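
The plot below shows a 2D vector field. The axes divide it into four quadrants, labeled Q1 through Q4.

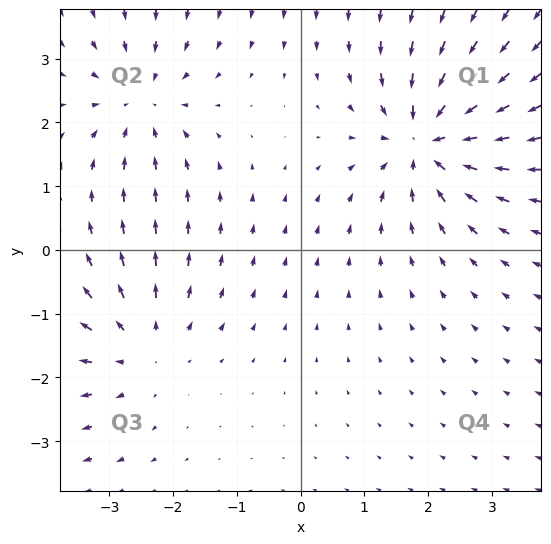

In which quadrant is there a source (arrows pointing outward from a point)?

The source sits at approximately (-2.5, -1.5), which lies in quadrant Q3. The divergence there is about +3, positive as expected for a source.

Q3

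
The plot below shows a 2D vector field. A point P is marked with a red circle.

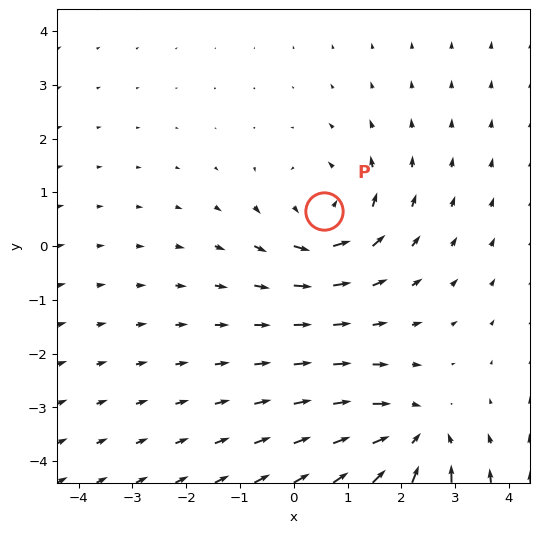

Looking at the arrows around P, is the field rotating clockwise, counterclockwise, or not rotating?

Near P at (0.6, 0.6) the arrows circulate counterclockwise. The curl (z-component) there is about +3; positive curl means counterclockwise rotation.

counterclockwise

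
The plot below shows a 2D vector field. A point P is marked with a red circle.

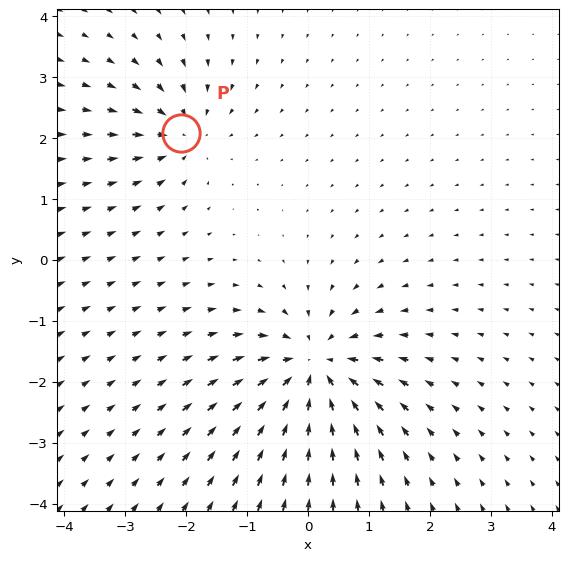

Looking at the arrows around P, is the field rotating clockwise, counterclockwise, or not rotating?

not rotating

Near P at (-2.1, 2.1) the arrows show no circulation. The curl there is ≈0.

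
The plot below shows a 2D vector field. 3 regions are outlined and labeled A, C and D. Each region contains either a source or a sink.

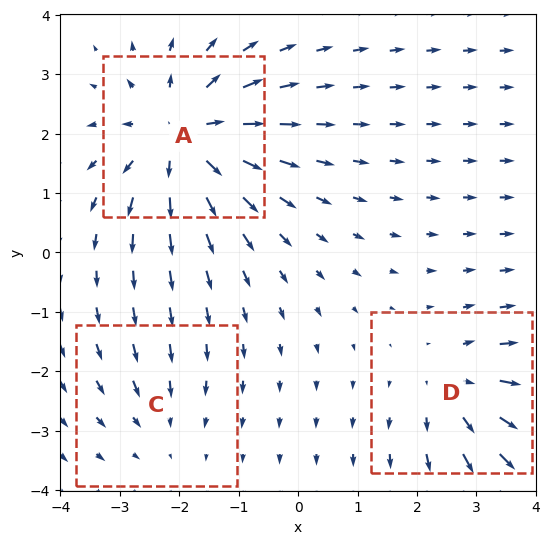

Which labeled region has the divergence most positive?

A

Divergence at each region's feature centre — A: about +5, C: about -2, D: about +3. Region A is most positive.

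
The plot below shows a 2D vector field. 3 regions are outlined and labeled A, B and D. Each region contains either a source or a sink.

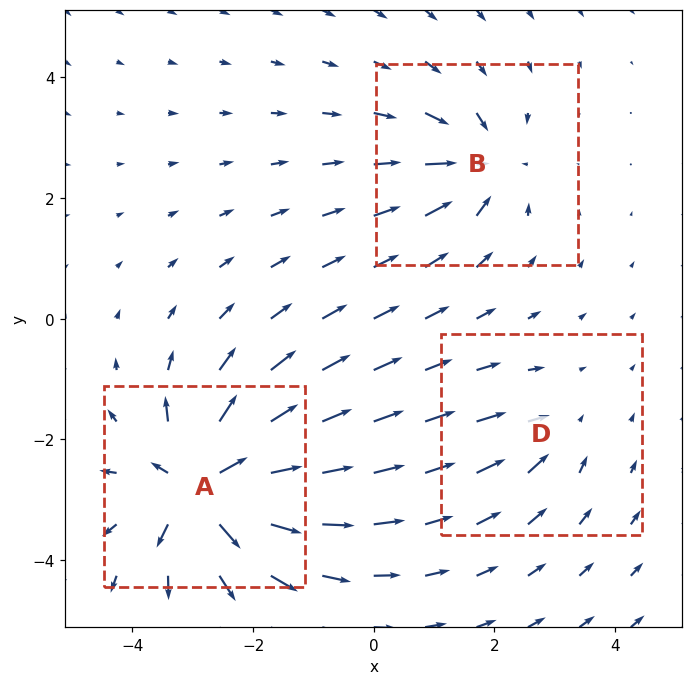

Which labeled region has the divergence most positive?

A

Divergence at each region's feature centre — A: about +7, B: about -4, D: about -2. Region A is most positive.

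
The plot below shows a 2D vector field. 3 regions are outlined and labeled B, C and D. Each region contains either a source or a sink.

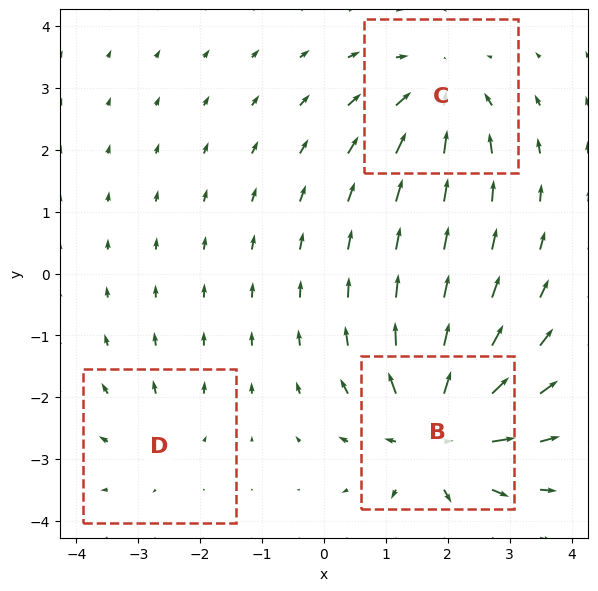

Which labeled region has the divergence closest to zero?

D

Divergence at each region's feature centre — B: about +5, C: about -4, D: about +2. Region D is closest to zero.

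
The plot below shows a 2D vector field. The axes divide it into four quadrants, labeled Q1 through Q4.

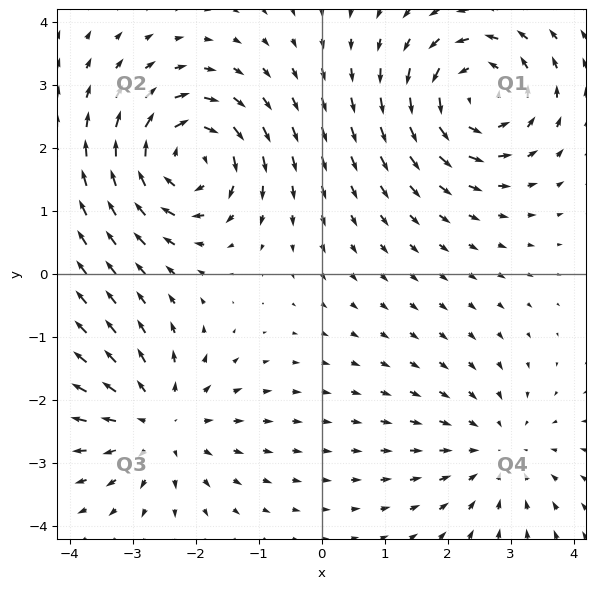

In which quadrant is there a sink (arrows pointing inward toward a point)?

The sink sits at approximately (2.8, -2.8), which lies in quadrant Q4. The divergence there is about -3, negative as expected for a sink.

Q4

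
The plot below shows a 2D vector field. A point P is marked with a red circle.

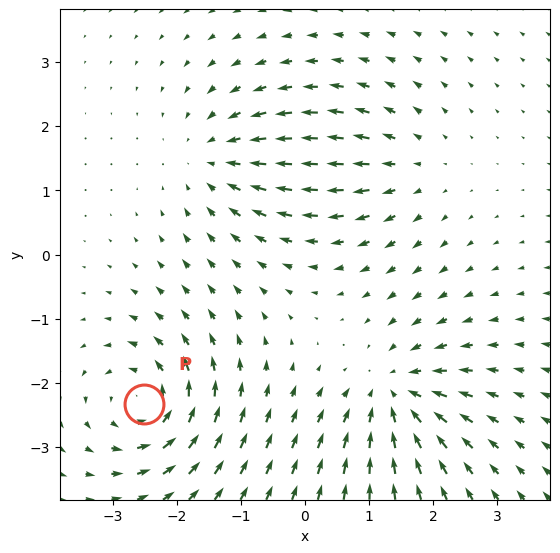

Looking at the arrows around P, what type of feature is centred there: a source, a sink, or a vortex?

At P (-2.5, -2.3) the arrows circulate counterclockwise. Divergence ≈0, curl about +6 — near-zero divergence with nonzero curl is a vortex.

vortex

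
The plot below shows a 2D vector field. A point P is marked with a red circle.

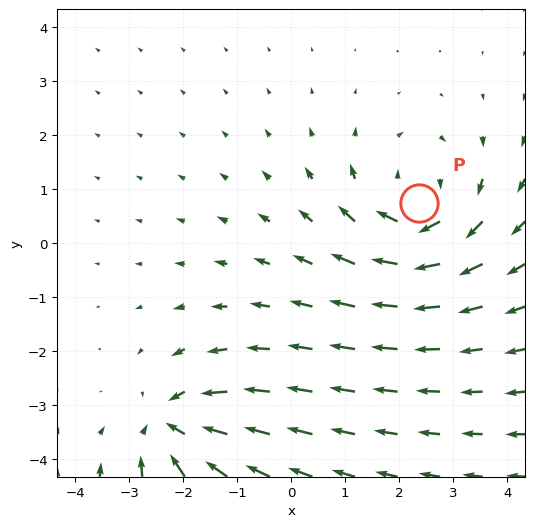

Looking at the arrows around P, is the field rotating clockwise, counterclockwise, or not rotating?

clockwise

Near P at (2.4, 0.7) the arrows circulate clockwise. The curl (z-component) there is about -5; negative curl means clockwise rotation.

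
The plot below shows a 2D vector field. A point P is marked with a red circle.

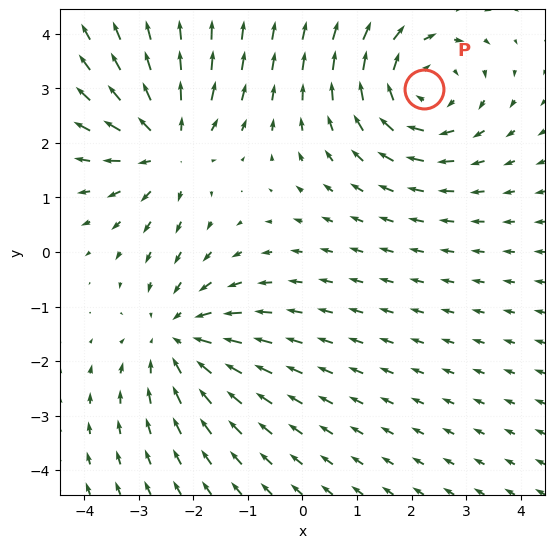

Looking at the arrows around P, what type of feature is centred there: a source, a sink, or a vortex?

At P (2.2, 3.0) the arrows circulate clockwise. Divergence ≈0, curl about -3 — near-zero divergence with nonzero curl is a vortex.

vortex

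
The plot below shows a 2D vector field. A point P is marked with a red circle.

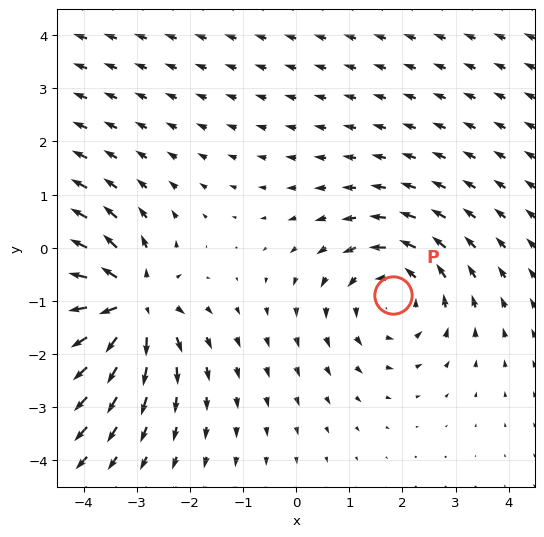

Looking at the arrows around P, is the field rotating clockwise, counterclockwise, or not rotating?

Near P at (1.8, -0.9) the arrows circulate counterclockwise. The curl (z-component) there is about +3; positive curl means counterclockwise rotation.

counterclockwise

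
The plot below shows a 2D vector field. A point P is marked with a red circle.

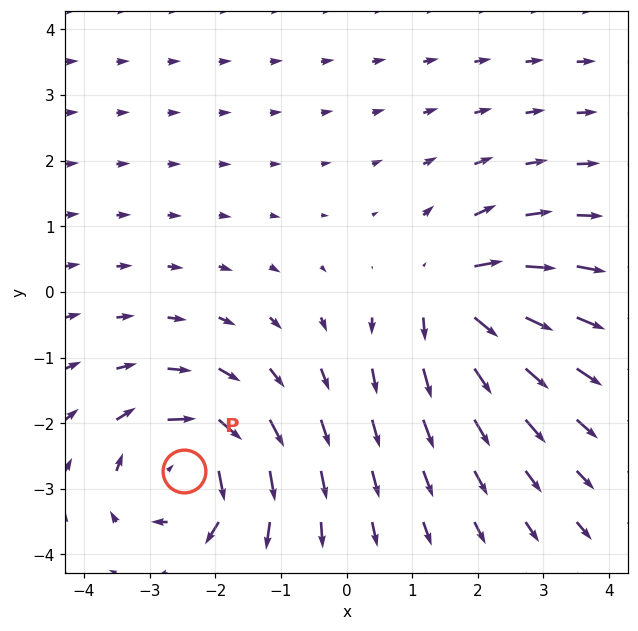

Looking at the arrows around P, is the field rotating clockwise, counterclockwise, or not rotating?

clockwise

Near P at (-2.5, -2.7) the arrows circulate clockwise. The curl (z-component) there is about -6; negative curl means clockwise rotation.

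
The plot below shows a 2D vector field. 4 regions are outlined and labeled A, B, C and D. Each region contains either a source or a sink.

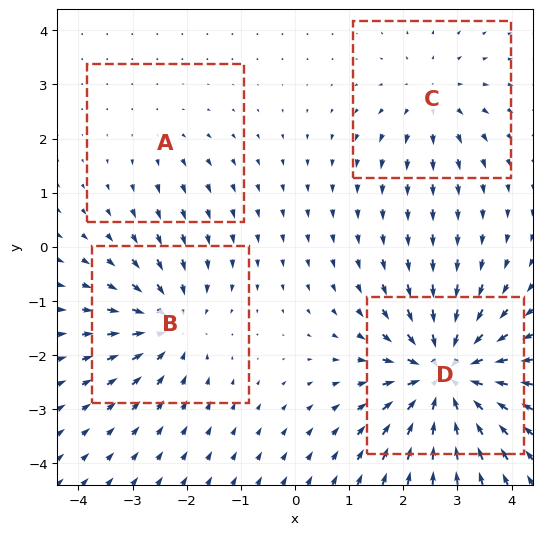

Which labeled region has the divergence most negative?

Divergence at each region's feature centre — A: about +2, B: about -5, C: about +4, D: about -8. Region D is most negative.

D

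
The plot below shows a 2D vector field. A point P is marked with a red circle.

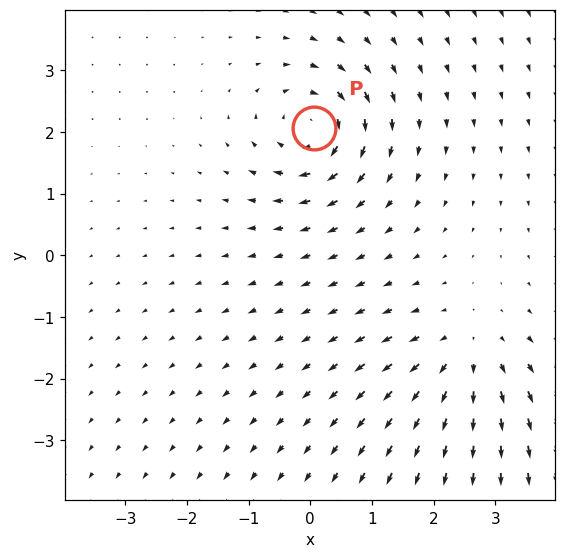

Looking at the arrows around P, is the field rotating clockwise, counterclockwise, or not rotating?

Near P at (0.1, 2.1) the arrows circulate clockwise. The curl (z-component) there is about -4; negative curl means clockwise rotation.

clockwise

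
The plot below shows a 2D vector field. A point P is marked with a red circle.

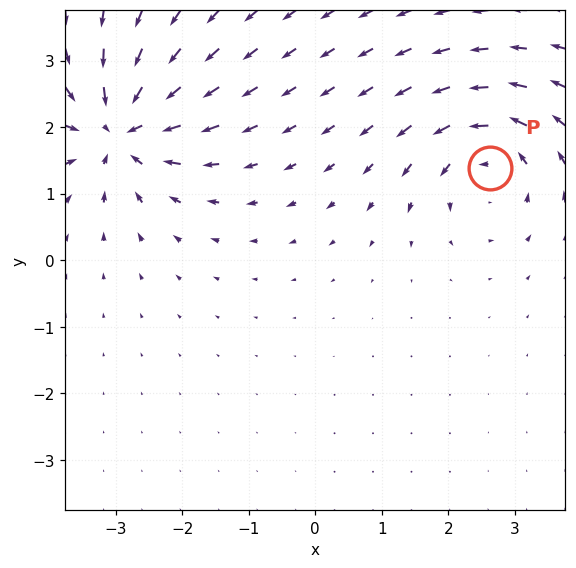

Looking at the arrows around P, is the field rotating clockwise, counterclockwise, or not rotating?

counterclockwise

Near P at (2.6, 1.4) the arrows circulate counterclockwise. The curl (z-component) there is about +5; positive curl means counterclockwise rotation.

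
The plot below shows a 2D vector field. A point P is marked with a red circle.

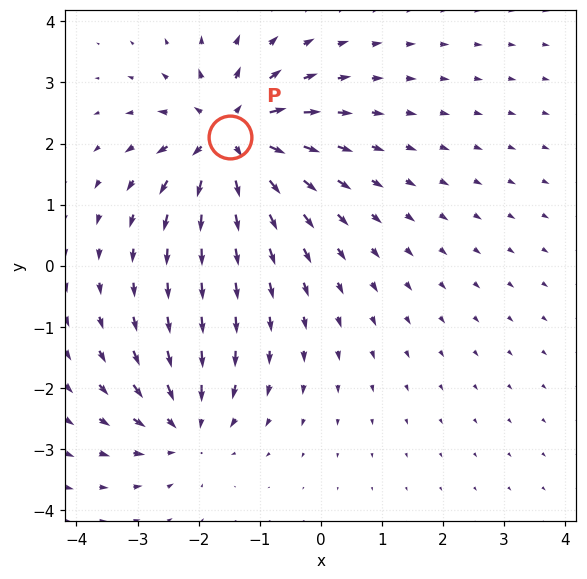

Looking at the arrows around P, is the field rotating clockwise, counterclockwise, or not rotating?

Near P at (-1.5, 2.1) the arrows show no circulation. The curl there is ≈0.

not rotating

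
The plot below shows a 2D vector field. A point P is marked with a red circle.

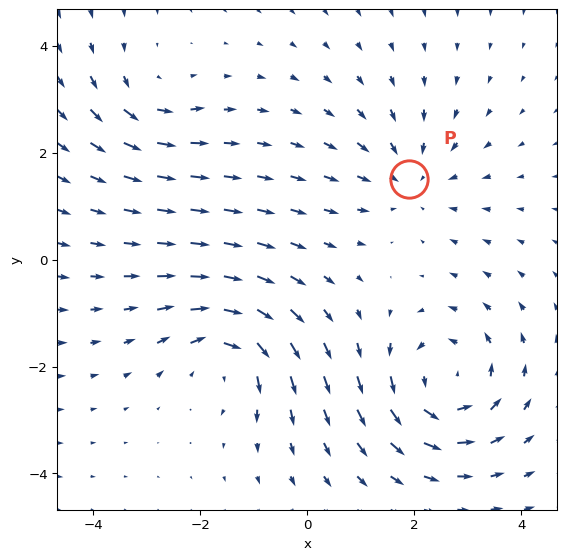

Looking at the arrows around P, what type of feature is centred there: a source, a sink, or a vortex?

sink

At P (1.9, 1.5) the arrows converge inward. Divergence about -3, curl ≈0 — negative divergence with near-zero curl is a sink.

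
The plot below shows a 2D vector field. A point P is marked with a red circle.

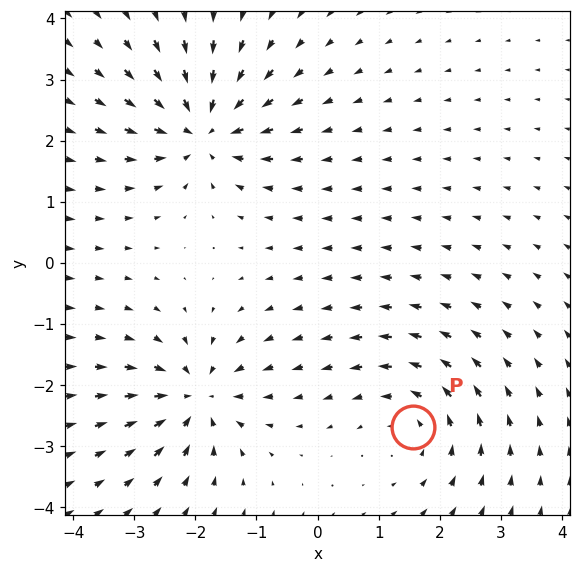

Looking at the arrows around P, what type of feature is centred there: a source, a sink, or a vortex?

At P (1.6, -2.7) the arrows circulate counterclockwise. Divergence ≈0, curl about +3 — near-zero divergence with nonzero curl is a vortex.

vortex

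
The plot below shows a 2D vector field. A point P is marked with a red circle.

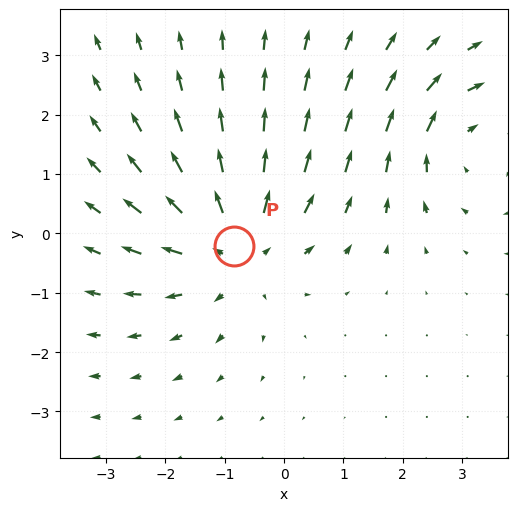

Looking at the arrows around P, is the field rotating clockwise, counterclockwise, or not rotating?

not rotating

Near P at (-0.8, -0.2) the arrows show no circulation. The curl there is ≈0.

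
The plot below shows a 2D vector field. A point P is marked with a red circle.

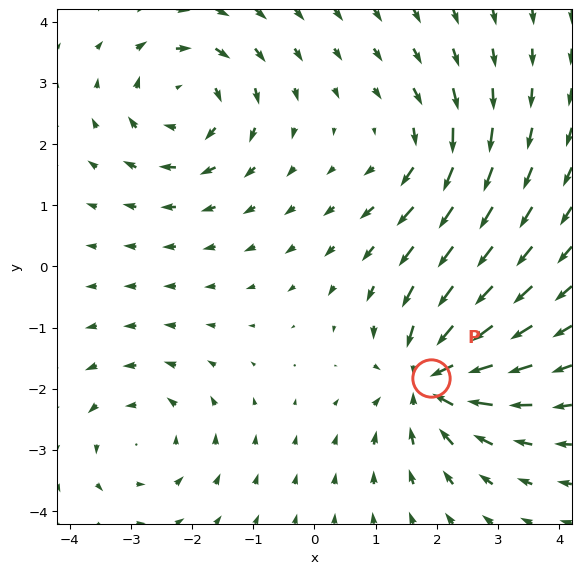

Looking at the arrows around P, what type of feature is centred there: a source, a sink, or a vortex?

At P (1.9, -1.8) the arrows converge inward. Divergence about -6, curl ≈0 — negative divergence with near-zero curl is a sink.

sink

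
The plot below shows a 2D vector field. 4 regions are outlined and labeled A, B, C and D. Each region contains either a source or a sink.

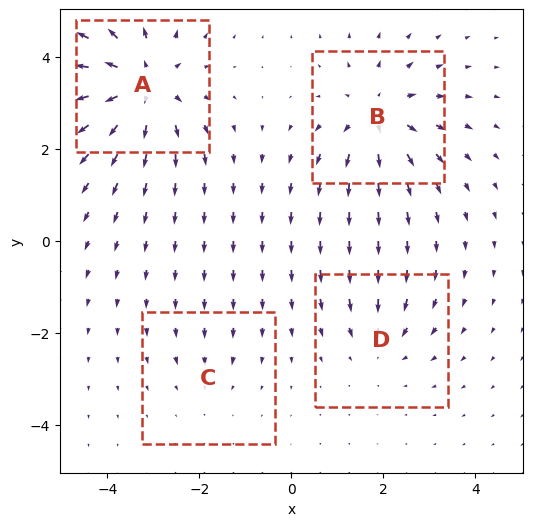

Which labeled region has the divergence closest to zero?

C

Divergence at each region's feature centre — A: about +7, B: about +5, C: about -2, D: about -3. Region C is closest to zero.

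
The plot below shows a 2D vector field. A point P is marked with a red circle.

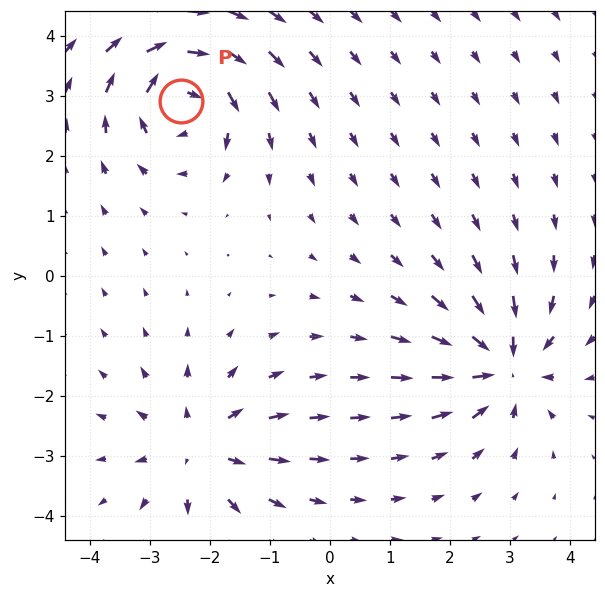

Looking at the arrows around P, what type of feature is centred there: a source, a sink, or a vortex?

vortex

At P (-2.5, 2.9) the arrows circulate clockwise. Divergence ≈0, curl about -7 — near-zero divergence with nonzero curl is a vortex.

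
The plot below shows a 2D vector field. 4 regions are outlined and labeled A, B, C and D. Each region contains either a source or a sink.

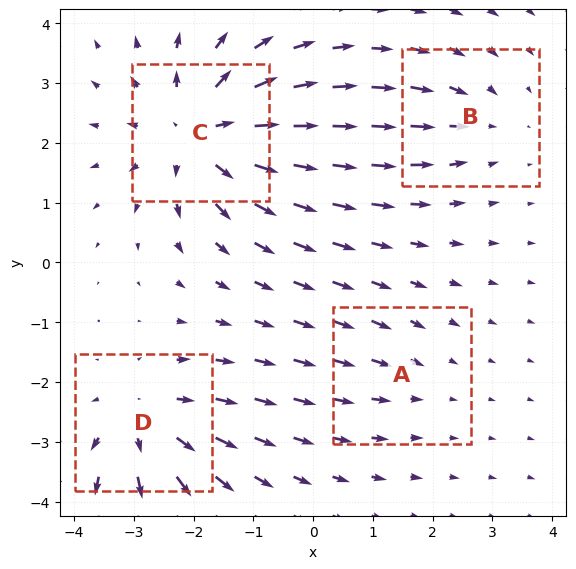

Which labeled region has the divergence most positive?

C

Divergence at each region's feature centre — A: about -2, B: about -3, C: about +6, D: about +4. Region C is most positive.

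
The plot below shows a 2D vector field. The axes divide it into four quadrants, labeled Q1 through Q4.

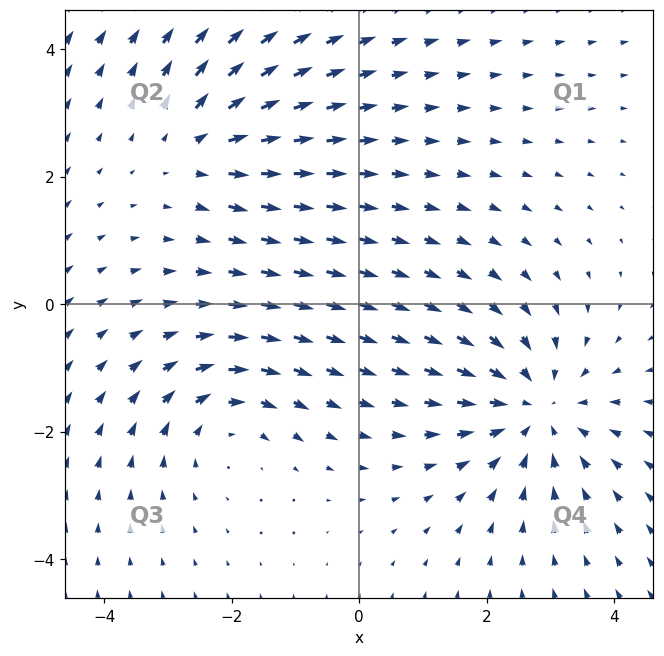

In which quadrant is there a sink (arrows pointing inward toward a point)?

Q4

The sink sits at approximately (2.8, -1.7), which lies in quadrant Q4. The divergence there is about -4, negative as expected for a sink.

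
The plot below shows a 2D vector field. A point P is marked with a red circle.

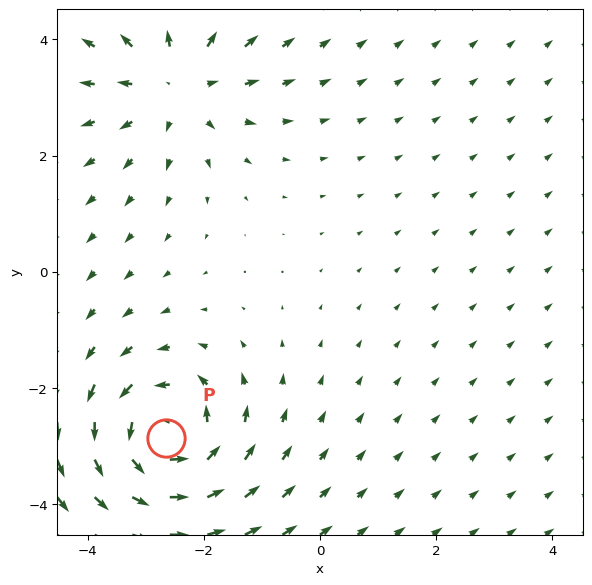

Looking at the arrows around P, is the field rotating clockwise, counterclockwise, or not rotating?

Near P at (-2.7, -2.9) the arrows circulate counterclockwise. The curl (z-component) there is about +4; positive curl means counterclockwise rotation.

counterclockwise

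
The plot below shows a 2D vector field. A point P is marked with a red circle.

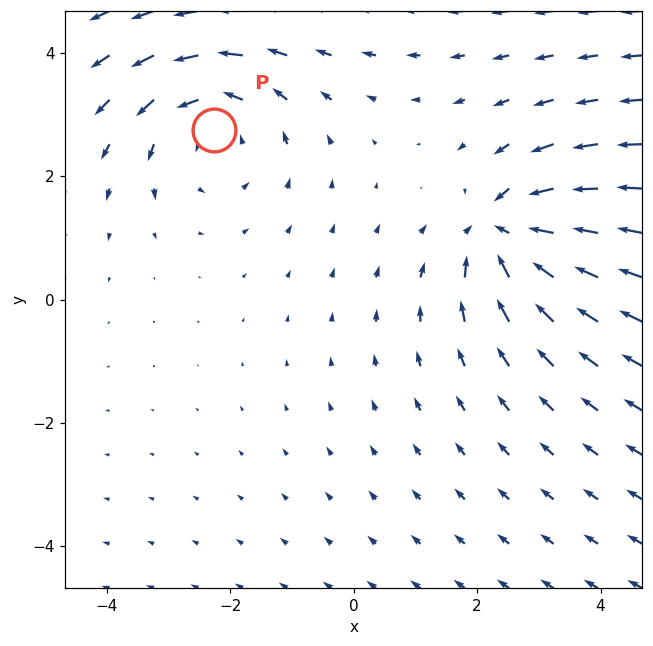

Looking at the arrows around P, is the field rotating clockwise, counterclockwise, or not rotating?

counterclockwise

Near P at (-2.3, 2.8) the arrows circulate counterclockwise. The curl (z-component) there is about +2; positive curl means counterclockwise rotation.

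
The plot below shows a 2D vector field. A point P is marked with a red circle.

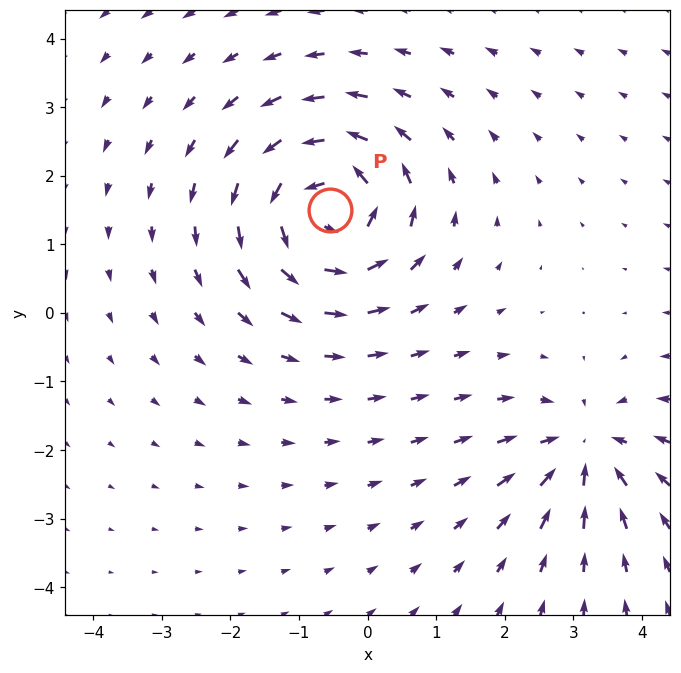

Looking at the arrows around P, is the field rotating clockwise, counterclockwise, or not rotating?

counterclockwise

Near P at (-0.6, 1.5) the arrows circulate counterclockwise. The curl (z-component) there is about +6; positive curl means counterclockwise rotation.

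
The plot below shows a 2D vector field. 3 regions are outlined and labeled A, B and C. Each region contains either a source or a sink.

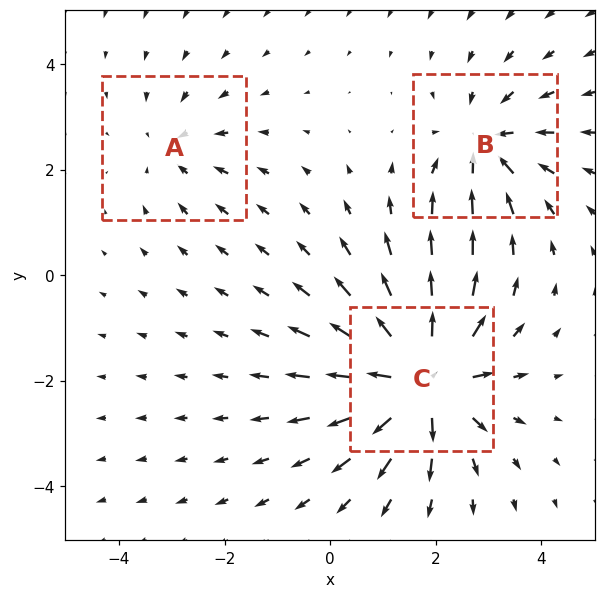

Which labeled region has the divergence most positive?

C

Divergence at each region's feature centre — A: about -2, B: about -3, C: about +6. Region C is most positive.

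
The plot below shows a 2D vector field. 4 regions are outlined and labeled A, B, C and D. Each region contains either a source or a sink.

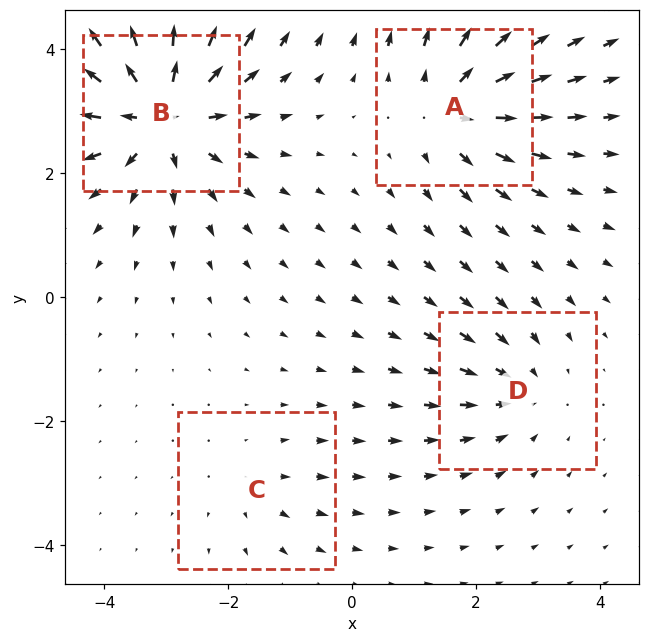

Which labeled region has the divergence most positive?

B

Divergence at each region's feature centre — A: about +5, B: about +8, C: about +2, D: about -3. Region B is most positive.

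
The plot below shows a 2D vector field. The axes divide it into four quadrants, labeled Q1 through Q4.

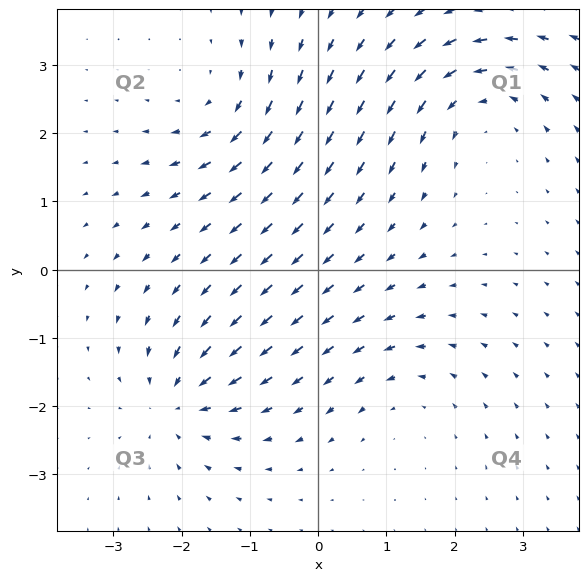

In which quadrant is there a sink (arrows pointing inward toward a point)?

Q3

The sink sits at approximately (-2.1, -1.9), which lies in quadrant Q3. The divergence there is about -6, negative as expected for a sink.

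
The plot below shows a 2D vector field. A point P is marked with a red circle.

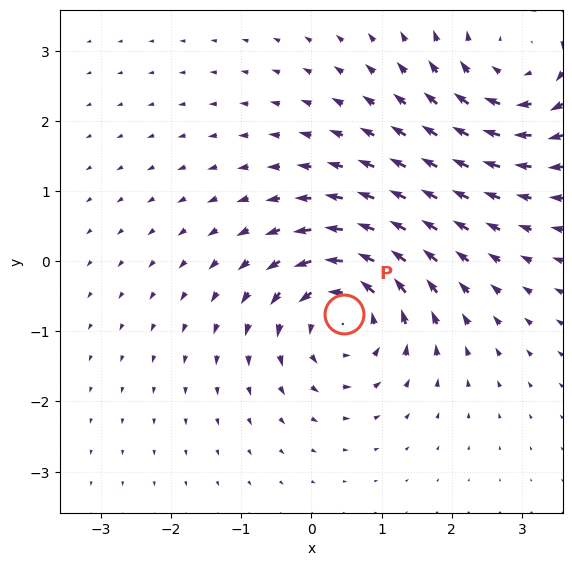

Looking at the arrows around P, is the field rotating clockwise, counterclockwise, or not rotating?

Near P at (0.5, -0.7) the arrows circulate counterclockwise. The curl (z-component) there is about +5; positive curl means counterclockwise rotation.

counterclockwise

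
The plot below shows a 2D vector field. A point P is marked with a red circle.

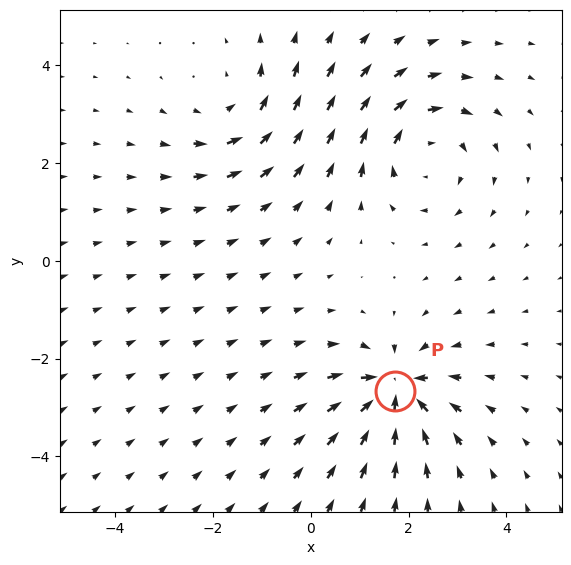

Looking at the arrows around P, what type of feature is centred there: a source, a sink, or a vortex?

At P (1.7, -2.7) the arrows converge inward. Divergence about -6, curl ≈0 — negative divergence with near-zero curl is a sink.

sink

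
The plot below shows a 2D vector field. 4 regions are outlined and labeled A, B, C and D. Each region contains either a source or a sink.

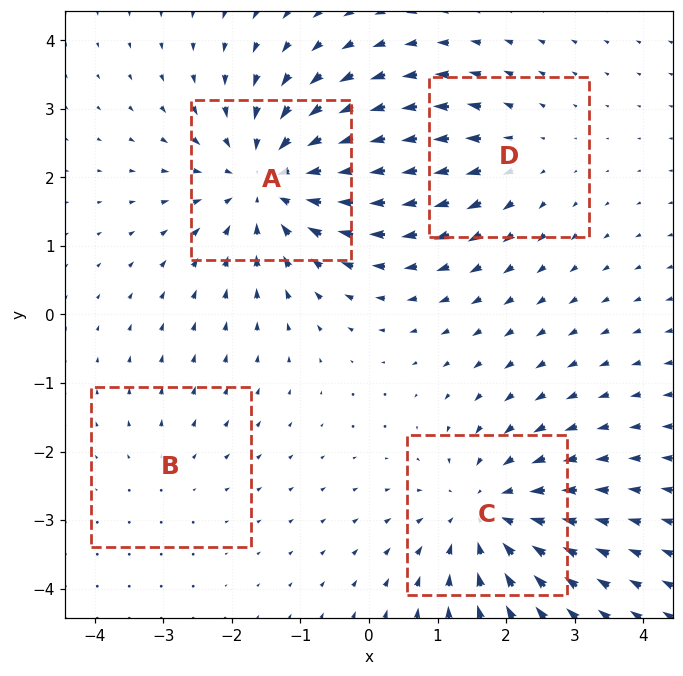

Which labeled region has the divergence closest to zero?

Divergence at each region's feature centre — A: about -6, B: about +2, C: about -5, D: about +3. Region B is closest to zero.

B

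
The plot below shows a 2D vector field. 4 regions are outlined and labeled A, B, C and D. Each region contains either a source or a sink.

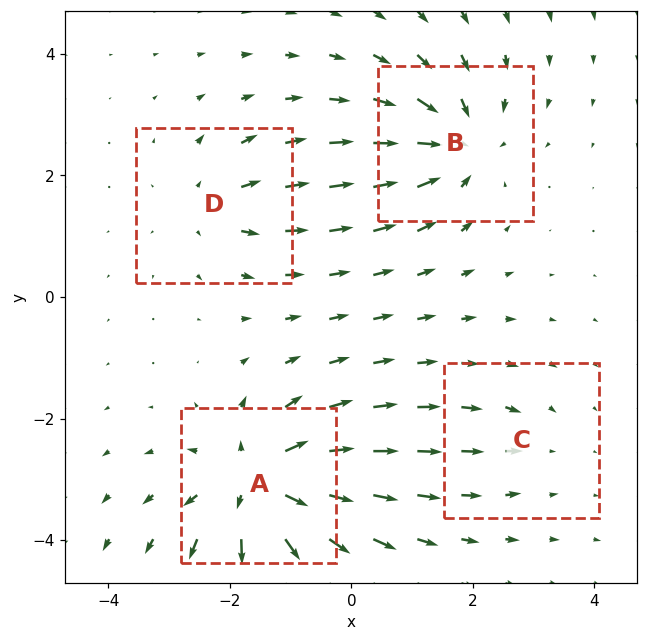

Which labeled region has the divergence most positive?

A

Divergence at each region's feature centre — A: about +8, B: about -6, C: about -2, D: about +4. Region A is most positive.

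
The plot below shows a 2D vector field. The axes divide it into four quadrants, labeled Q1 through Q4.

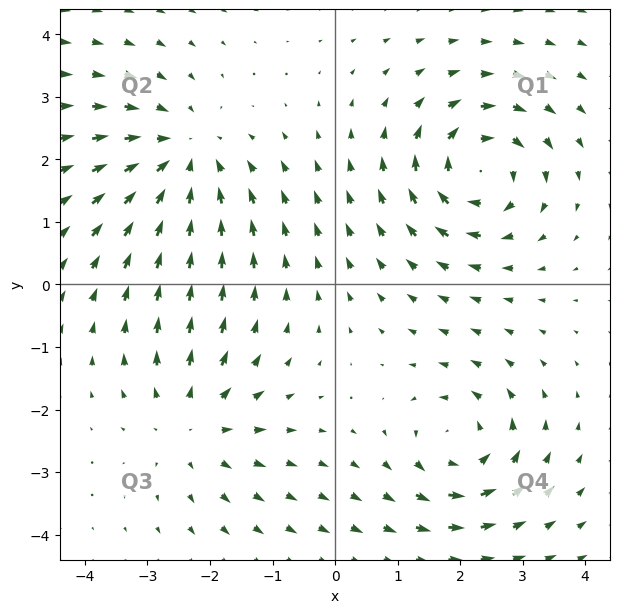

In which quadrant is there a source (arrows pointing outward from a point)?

Q3

The source sits at approximately (-2.3, -2.2), which lies in quadrant Q3. The divergence there is about +4, positive as expected for a source.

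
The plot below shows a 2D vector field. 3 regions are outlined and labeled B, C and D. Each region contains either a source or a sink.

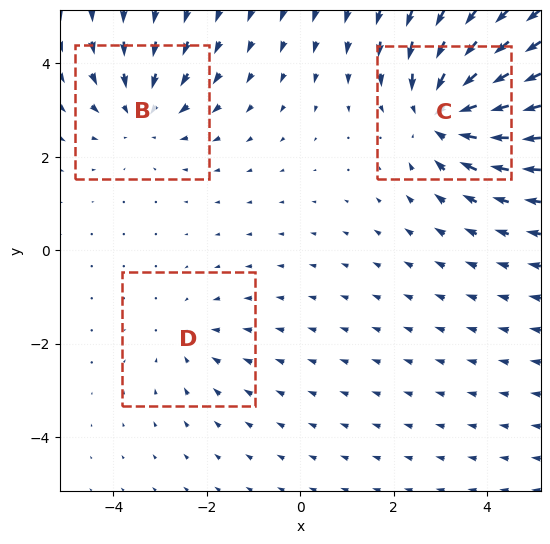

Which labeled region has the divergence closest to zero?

Divergence at each region's feature centre — B: about -3, C: about -4, D: about -2. Region D is closest to zero.

D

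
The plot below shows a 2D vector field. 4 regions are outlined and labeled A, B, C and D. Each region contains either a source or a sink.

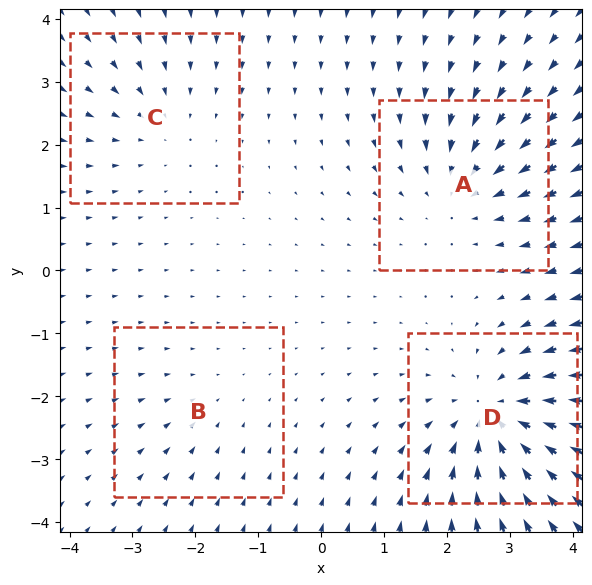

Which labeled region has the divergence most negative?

Divergence at each region's feature centre — A: about -4, B: about -2, C: about -3, D: about -6. Region D is most negative.

D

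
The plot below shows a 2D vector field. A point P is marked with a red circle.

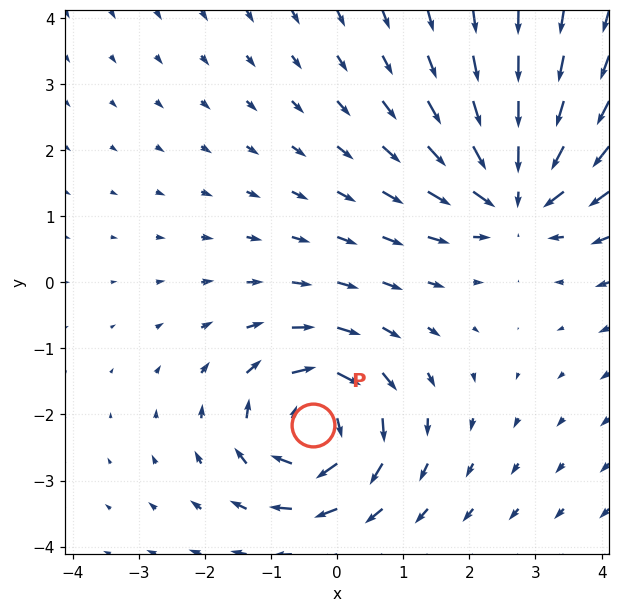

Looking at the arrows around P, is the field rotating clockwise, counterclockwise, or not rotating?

Near P at (-0.4, -2.2) the arrows circulate clockwise. The curl (z-component) there is about -7; negative curl means clockwise rotation.

clockwise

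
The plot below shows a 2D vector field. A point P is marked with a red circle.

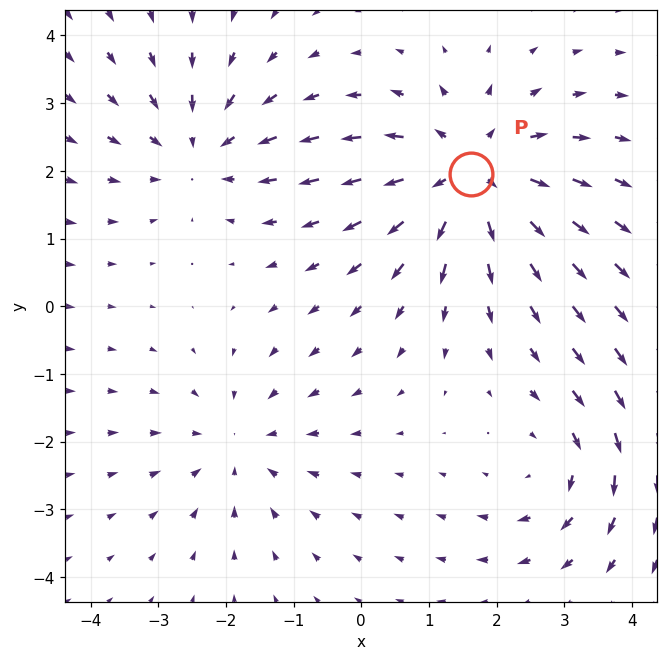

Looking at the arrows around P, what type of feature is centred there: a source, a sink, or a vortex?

At P (1.6, 1.9) the arrows spread outward. Divergence about +4, curl ≈0 — positive divergence with near-zero curl is a source.

source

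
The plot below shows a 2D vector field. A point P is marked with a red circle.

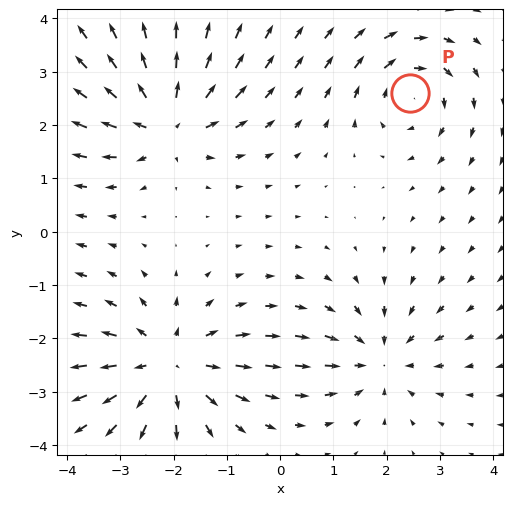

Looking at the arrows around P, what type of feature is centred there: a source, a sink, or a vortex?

At P (2.4, 2.6) the arrows circulate clockwise. Divergence ≈0, curl about -4 — near-zero divergence with nonzero curl is a vortex.

vortex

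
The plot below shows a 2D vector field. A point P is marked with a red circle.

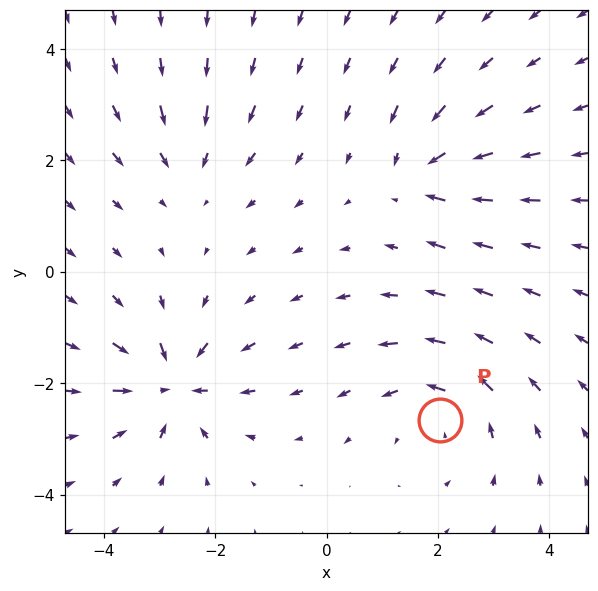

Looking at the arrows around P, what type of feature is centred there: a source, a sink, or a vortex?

vortex

At P (2.0, -2.7) the arrows circulate counterclockwise. Divergence ≈0, curl about +4 — near-zero divergence with nonzero curl is a vortex.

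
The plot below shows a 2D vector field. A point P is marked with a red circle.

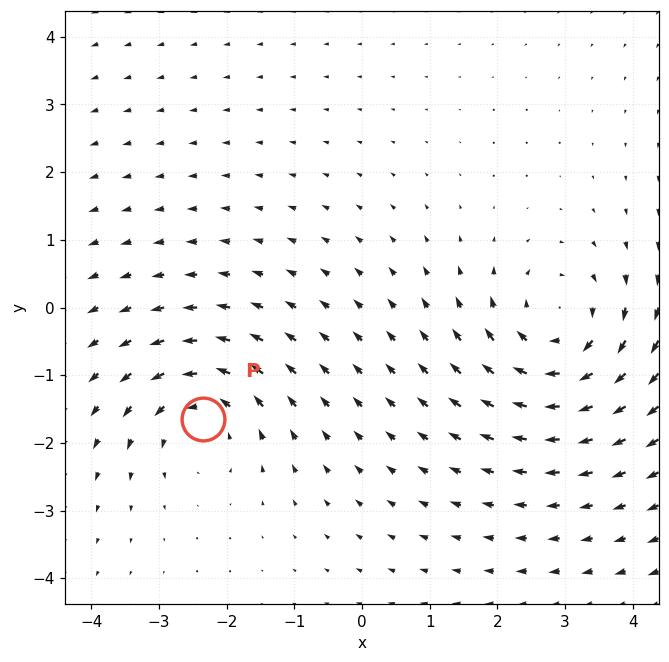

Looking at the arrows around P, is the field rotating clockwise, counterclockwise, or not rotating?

counterclockwise

Near P at (-2.3, -1.6) the arrows circulate counterclockwise. The curl (z-component) there is about +4; positive curl means counterclockwise rotation.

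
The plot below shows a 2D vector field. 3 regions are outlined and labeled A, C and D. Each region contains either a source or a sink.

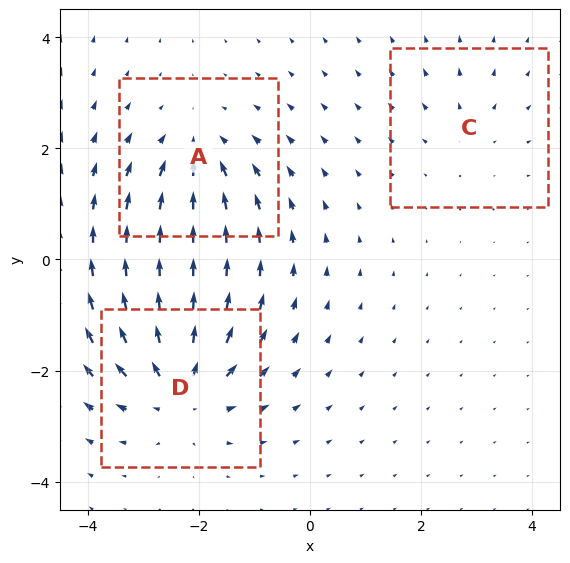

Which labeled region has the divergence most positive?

D

Divergence at each region's feature centre — A: about -3, C: about +2, D: about +5. Region D is most positive.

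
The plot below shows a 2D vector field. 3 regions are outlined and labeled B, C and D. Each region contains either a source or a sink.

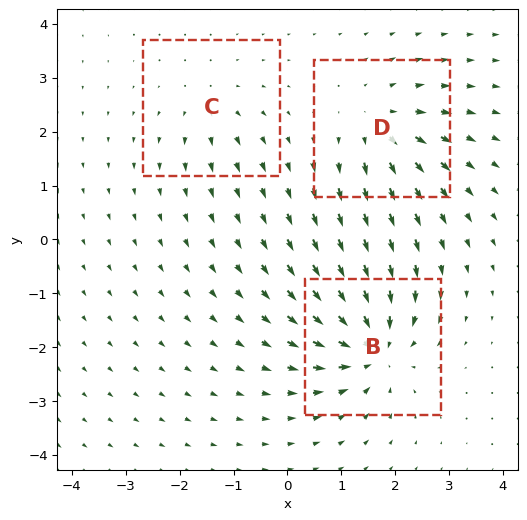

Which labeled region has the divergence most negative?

Divergence at each region's feature centre — B: about -6, C: about +3, D: about +4. Region B is most negative.

B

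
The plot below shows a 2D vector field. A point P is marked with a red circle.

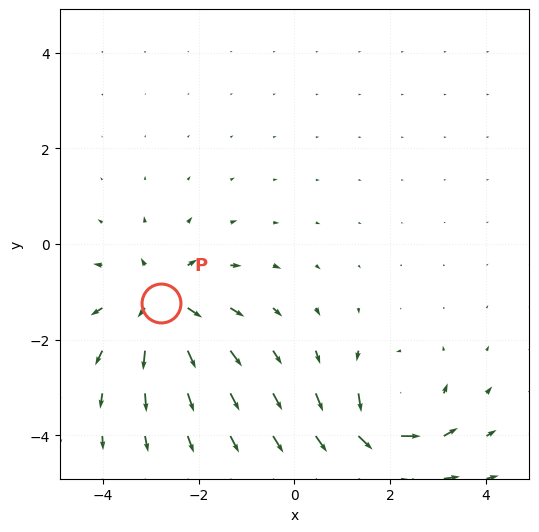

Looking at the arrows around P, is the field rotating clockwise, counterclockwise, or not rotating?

not rotating

Near P at (-2.8, -1.2) the arrows show no circulation. The curl there is ≈0.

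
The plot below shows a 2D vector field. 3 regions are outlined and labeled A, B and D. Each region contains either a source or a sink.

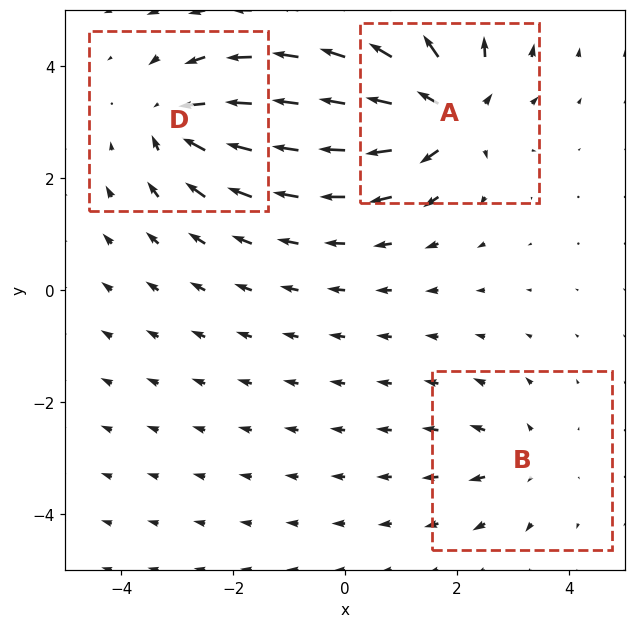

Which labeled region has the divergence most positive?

Divergence at each region's feature centre — A: about +6, B: about +3, D: about -4. Region A is most positive.

A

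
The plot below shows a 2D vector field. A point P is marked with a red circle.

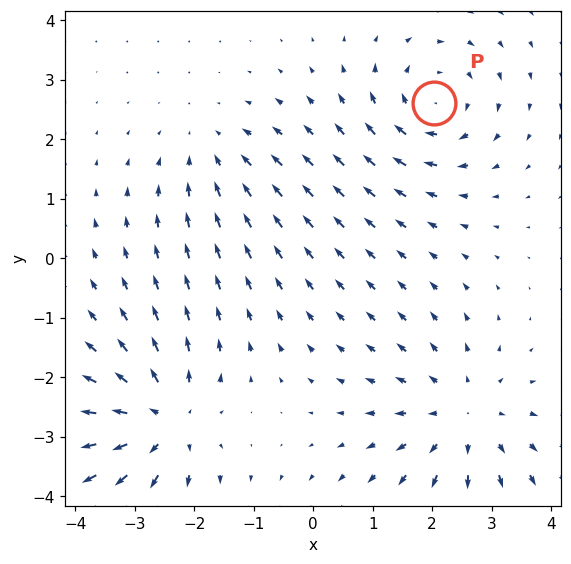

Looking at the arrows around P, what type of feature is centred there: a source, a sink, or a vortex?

At P (2.0, 2.6) the arrows circulate clockwise. Divergence ≈0, curl about -5 — near-zero divergence with nonzero curl is a vortex.

vortex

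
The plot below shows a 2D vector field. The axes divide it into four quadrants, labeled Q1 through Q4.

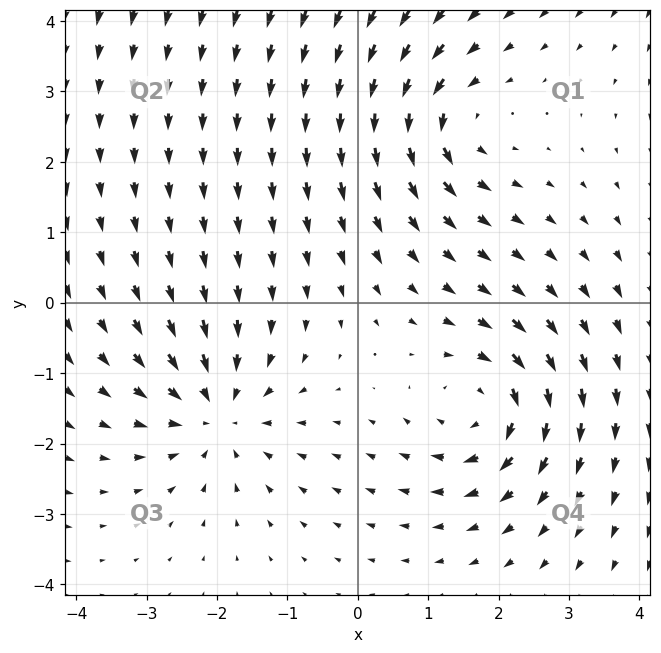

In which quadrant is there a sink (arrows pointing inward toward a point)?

The sink sits at approximately (-2.0, -1.6), which lies in quadrant Q3. The divergence there is about -4, negative as expected for a sink.

Q3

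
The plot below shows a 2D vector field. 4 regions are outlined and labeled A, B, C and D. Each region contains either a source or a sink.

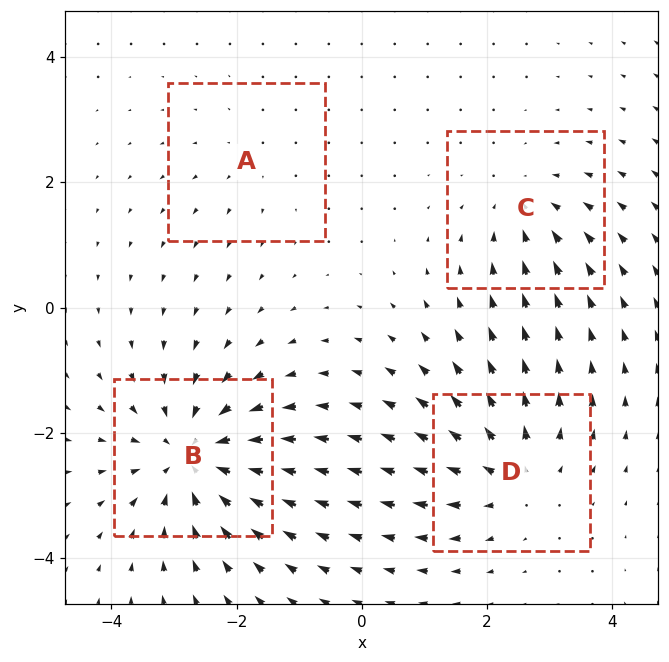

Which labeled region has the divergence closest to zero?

Divergence at each region's feature centre — A: about +2, B: about -6, C: about -3, D: about +4. Region A is closest to zero.

A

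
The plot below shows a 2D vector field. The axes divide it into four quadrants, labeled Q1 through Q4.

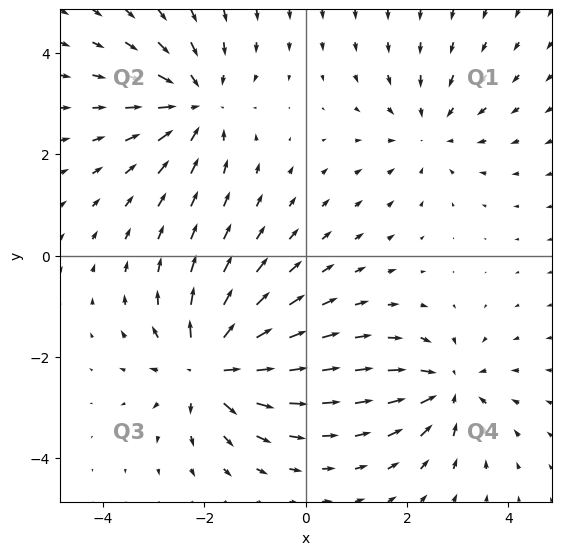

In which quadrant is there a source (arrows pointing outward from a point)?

The source sits at approximately (-1.9, -2.2), which lies in quadrant Q3. The divergence there is about +6, positive as expected for a source.

Q3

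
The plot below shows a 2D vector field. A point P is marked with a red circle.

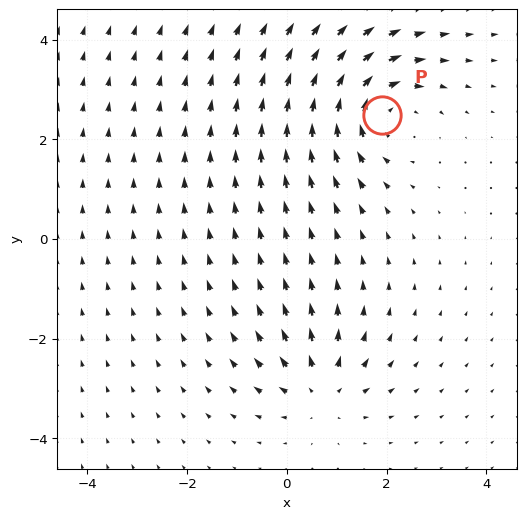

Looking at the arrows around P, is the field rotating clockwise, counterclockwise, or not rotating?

clockwise

Near P at (1.9, 2.5) the arrows circulate clockwise. The curl (z-component) there is about -4; negative curl means clockwise rotation.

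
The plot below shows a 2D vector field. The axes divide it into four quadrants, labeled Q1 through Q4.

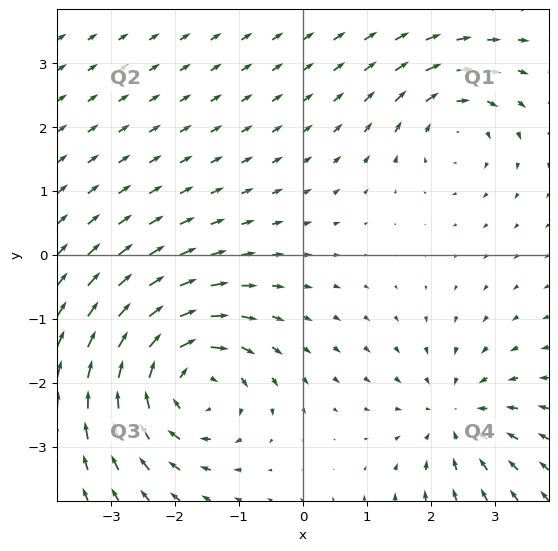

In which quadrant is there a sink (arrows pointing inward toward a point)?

The sink sits at approximately (2.4, -2.5), which lies in quadrant Q4. The divergence there is about -3, negative as expected for a sink.

Q4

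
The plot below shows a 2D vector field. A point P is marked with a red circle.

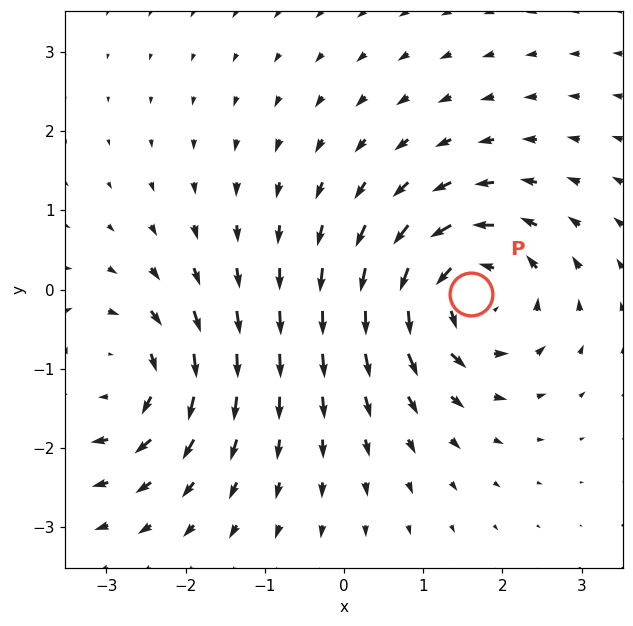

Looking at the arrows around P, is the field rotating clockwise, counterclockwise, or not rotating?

counterclockwise

Near P at (1.6, -0.1) the arrows circulate counterclockwise. The curl (z-component) there is about +5; positive curl means counterclockwise rotation.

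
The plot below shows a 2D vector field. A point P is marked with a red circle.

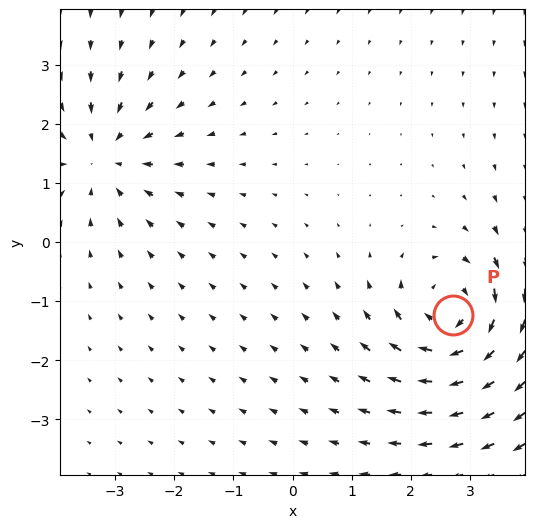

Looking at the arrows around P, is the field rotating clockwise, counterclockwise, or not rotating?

clockwise

Near P at (2.7, -1.2) the arrows circulate clockwise. The curl (z-component) there is about -6; negative curl means clockwise rotation.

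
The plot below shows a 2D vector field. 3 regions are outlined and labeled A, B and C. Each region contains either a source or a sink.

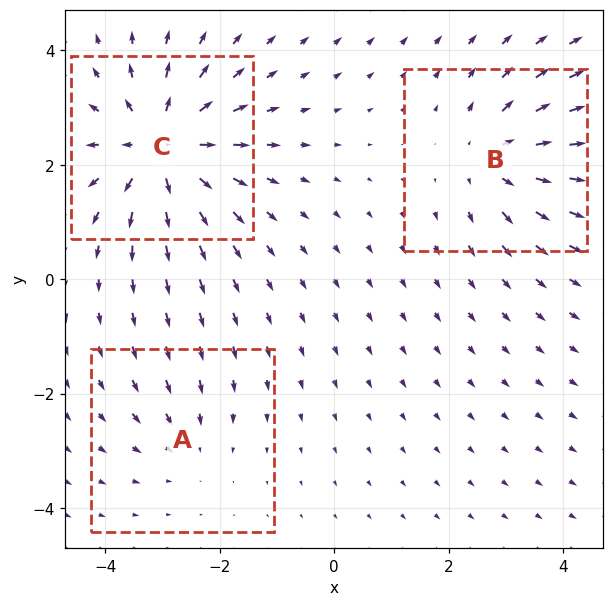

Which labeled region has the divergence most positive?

Divergence at each region's feature centre — A: about -2, B: about +3, C: about +5. Region C is most positive.

C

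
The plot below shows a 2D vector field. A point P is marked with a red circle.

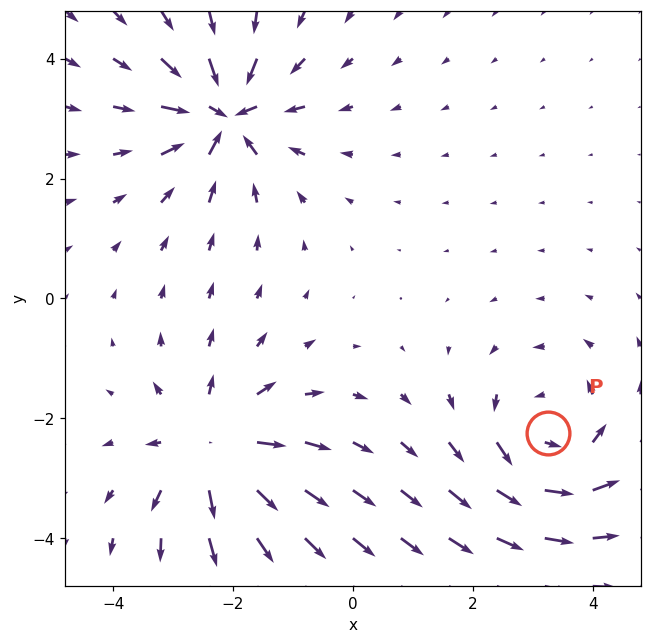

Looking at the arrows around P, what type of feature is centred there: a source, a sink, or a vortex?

At P (3.3, -2.2) the arrows circulate counterclockwise. Divergence ≈0, curl about +4 — near-zero divergence with nonzero curl is a vortex.

vortex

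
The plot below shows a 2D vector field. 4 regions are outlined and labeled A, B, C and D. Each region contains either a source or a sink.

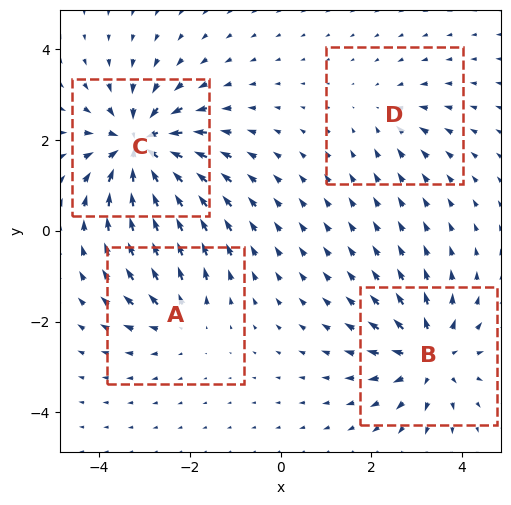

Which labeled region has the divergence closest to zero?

Divergence at each region's feature centre — A: about +3, B: about +5, C: about -7, D: about -2. Region D is closest to zero.

D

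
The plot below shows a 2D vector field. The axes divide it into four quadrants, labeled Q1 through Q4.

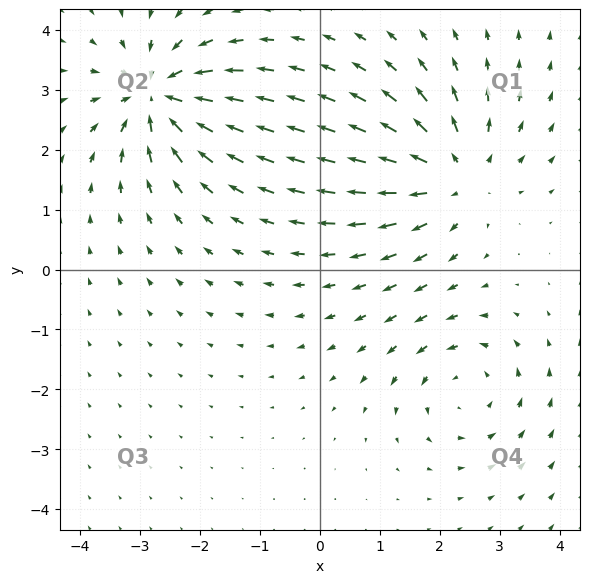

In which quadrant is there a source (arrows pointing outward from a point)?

The source sits at approximately (2.2, 1.6), which lies in quadrant Q1. The divergence there is about +4, positive as expected for a source.

Q1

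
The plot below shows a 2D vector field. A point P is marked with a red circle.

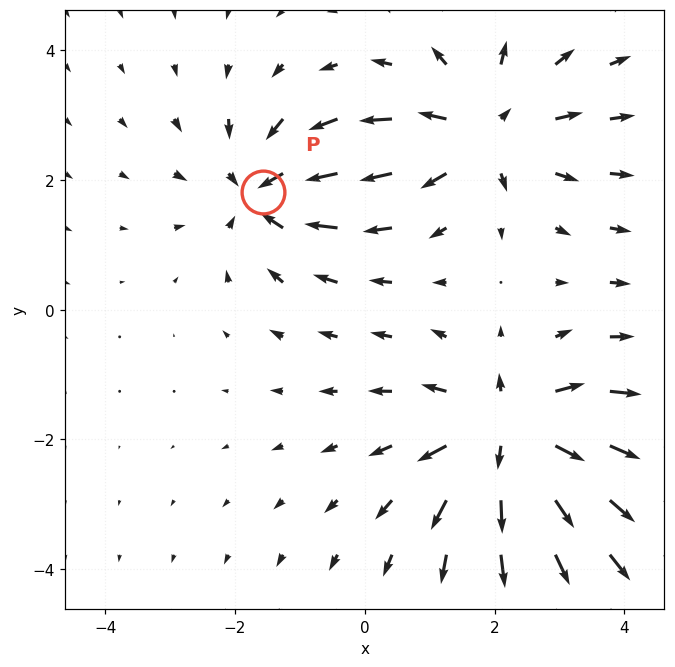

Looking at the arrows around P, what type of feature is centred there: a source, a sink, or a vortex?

At P (-1.6, 1.8) the arrows converge inward. Divergence about -4, curl ≈0 — negative divergence with near-zero curl is a sink.

sink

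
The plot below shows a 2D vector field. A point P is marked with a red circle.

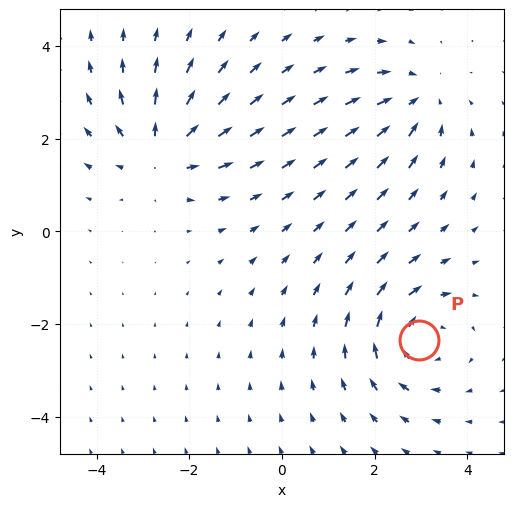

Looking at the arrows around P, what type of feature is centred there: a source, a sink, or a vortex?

At P (3.0, -2.3) the arrows circulate clockwise. Divergence ≈0, curl about -5 — near-zero divergence with nonzero curl is a vortex.

vortex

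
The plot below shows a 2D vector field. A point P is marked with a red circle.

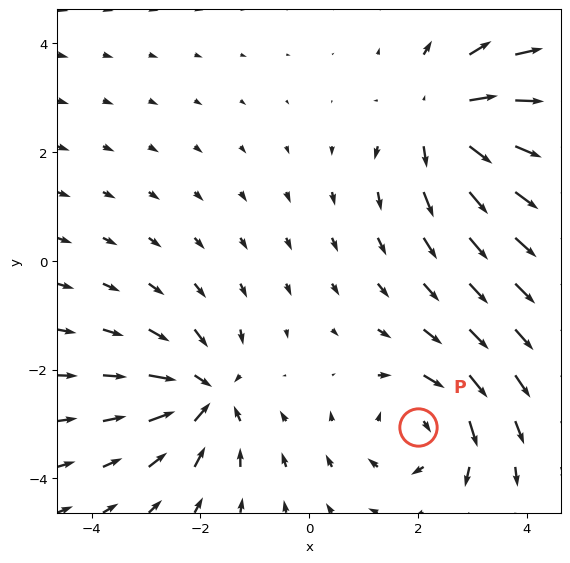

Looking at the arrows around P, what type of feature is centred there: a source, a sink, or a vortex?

vortex

At P (2.0, -3.1) the arrows circulate clockwise. Divergence ≈0, curl about -3 — near-zero divergence with nonzero curl is a vortex.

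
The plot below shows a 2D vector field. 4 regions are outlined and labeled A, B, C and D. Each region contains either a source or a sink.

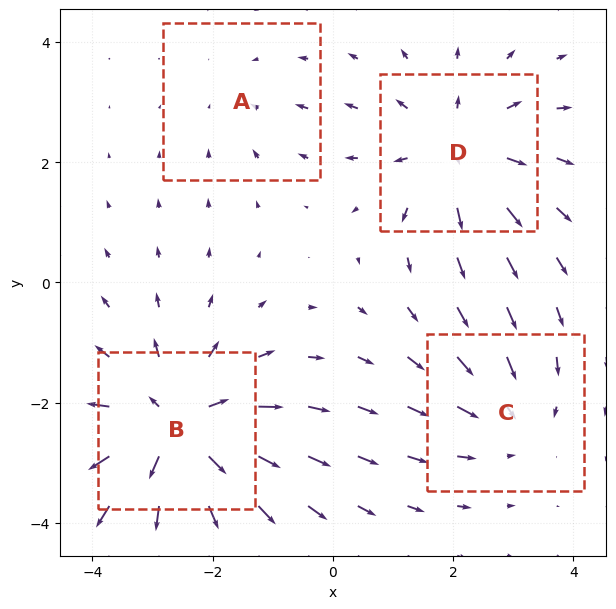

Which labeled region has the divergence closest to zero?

A

Divergence at each region's feature centre — A: about -2, B: about +6, C: about -3, D: about +4. Region A is closest to zero.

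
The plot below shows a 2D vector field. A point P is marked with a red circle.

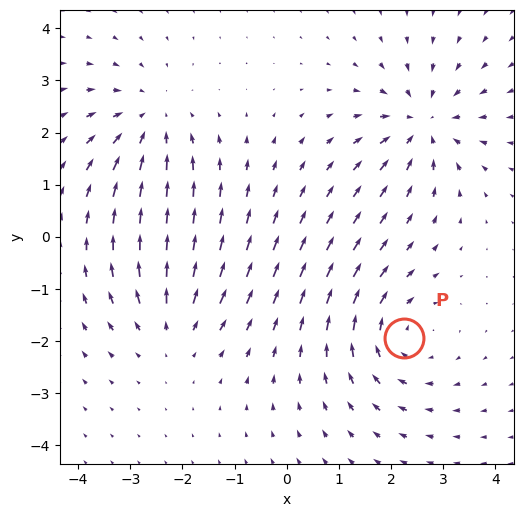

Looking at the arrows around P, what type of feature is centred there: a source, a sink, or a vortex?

At P (2.2, -1.9) the arrows circulate clockwise. Divergence ≈0, curl about -4 — near-zero divergence with nonzero curl is a vortex.

vortex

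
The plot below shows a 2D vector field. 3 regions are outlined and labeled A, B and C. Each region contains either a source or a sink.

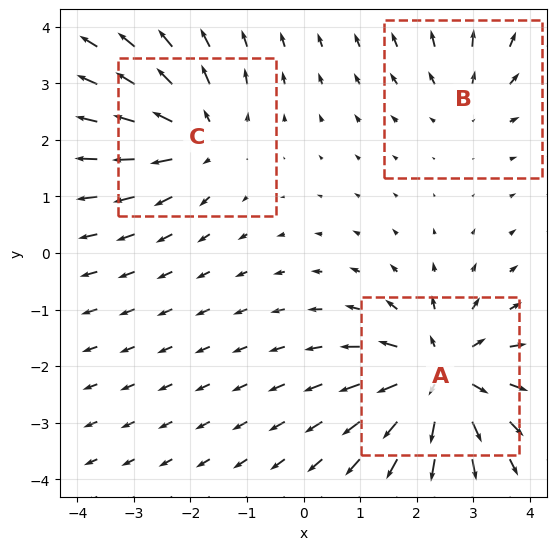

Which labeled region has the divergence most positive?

A

Divergence at each region's feature centre — A: about +5, B: about +2, C: about +4. Region A is most positive.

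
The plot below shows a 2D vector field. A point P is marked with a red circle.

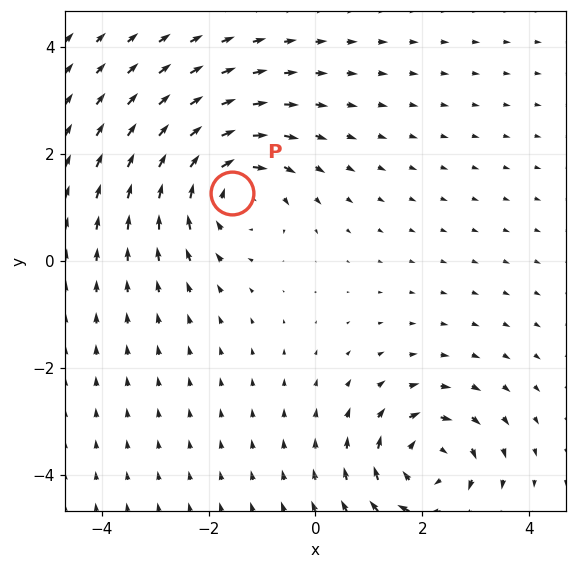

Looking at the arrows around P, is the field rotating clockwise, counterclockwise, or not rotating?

clockwise

Near P at (-1.6, 1.3) the arrows circulate clockwise. The curl (z-component) there is about -5; negative curl means clockwise rotation.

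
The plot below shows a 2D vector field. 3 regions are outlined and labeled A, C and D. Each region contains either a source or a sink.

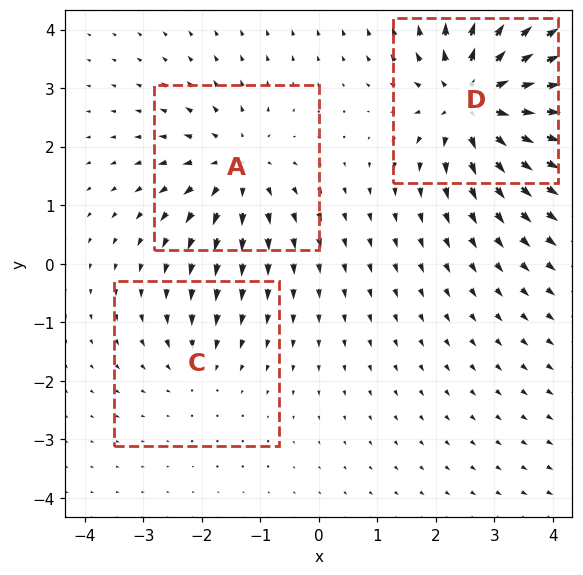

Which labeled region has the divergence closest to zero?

C

Divergence at each region's feature centre — A: about +4, C: about -2, D: about +6. Region C is closest to zero.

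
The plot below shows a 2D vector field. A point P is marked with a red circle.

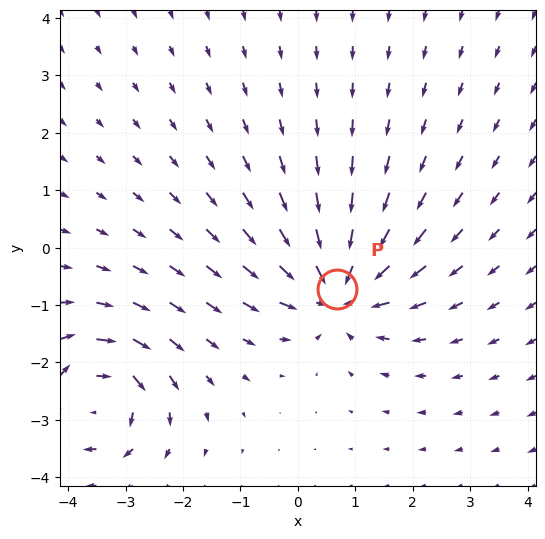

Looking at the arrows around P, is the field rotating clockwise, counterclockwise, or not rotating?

Near P at (0.7, -0.7) the arrows show no circulation. The curl there is ≈0.

not rotating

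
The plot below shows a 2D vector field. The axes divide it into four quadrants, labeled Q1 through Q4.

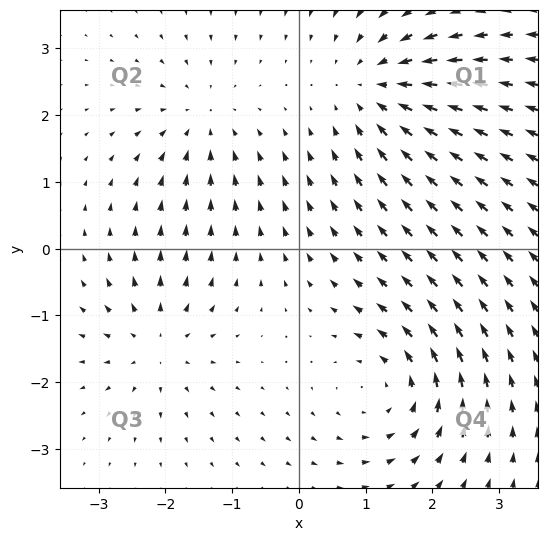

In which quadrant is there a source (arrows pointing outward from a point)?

The source sits at approximately (-2.1, -1.4), which lies in quadrant Q3. The divergence there is about +4, positive as expected for a source.

Q3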